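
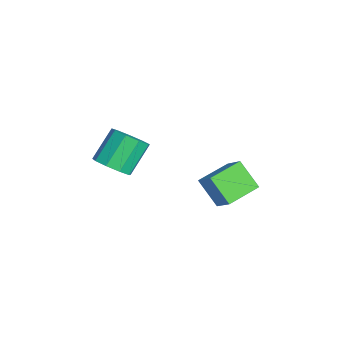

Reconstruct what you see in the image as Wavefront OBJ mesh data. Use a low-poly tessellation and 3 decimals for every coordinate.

v -2.563 -2.111 -0.293
v -1.838 -1.318 -0.404
v -2.772 -0.257 1.081
v -3.497 -1.049 1.193
v -2.414 -1.198 -0.851
v -3.347 -0.137 0.634
v -3.06 -1.506 -1.037
v -3.993 -0.444 0.448
v -3.473 -2.096 -0.875
v -4.406 -1.035 0.61
v -3.461 -2.693 -0.44
v -4.394 -1.632 1.045
v -3.029 -3.018 0.064
v -3.962 -1.957 1.549
v -2.379 -2.918 0.401
v -3.312 -1.857 1.886
v -1.815 -2.44 0.413
v -2.748 -1.379 1.898
v -1.602 -1.809 0.096
v -2.535 -0.747 1.581
v -4.049 2.391 -2.971
v -2.978 2.855 -1.967
v -5.084 4.058 -2.638
v -4.013 4.522 -1.634
v -3.127 3.238 -4.346
v -2.056 3.702 -3.342
v -4.162 4.905 -4.013
v -3.091 5.369 -3.009
f 2 1 5
f 2 5 3
f 3 5 6
f 3 6 4
f 5 1 7
f 5 7 6
f 6 7 8
f 6 8 4
f 7 1 9
f 7 9 8
f 8 9 10
f 8 10 4
f 9 1 11
f 9 11 10
f 10 11 12
f 10 12 4
f 11 1 13
f 11 13 12
f 12 13 14
f 12 14 4
f 13 1 15
f 13 15 14
f 14 15 16
f 14 16 4
f 15 1 17
f 15 17 16
f 16 17 18
f 16 18 4
f 17 1 19
f 17 19 18
f 18 19 20
f 18 20 4
f 19 1 2
f 19 2 20
f 20 2 3
f 20 3 4
f 22 24 21
f 25 22 21
f 21 24 23
f 23 25 21
f 22 28 24
f 26 22 25
f 26 28 22
f 24 28 23
f 27 25 23
f 23 28 27
f 27 26 25
f 28 26 27



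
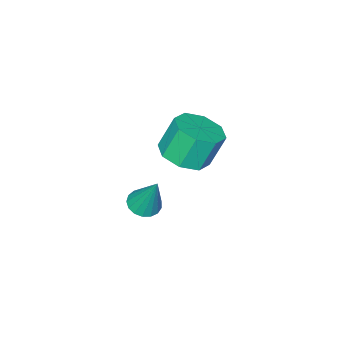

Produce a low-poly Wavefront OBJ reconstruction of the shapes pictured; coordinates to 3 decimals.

v -0.393 1.459 -0.038
v 0.087 0.681 0.317
v -0.427 0.964 1.632
v -0.907 1.741 1.278
v 0.497 1.308 0.343
v -0.016 1.591 1.658
v 0.387 2.023 0.146
v -0.127 2.306 1.461
v -0.181 2.408 -0.159
v -0.695 2.69 1.157
v -0.873 2.236 -0.392
v -1.387 2.519 0.923
v -1.284 1.609 -0.418
v -1.797 1.892 0.897
v -1.173 0.894 -0.221
v -1.687 1.177 1.094
v -0.605 0.51 0.083
v -1.119 0.792 1.399
v -0.299 -0.433 -3.936
v 0.186 -0.035 -4.141
v -0.221 0.333 -2.264
v -0.078 0.128 -4.203
v -0.392 0.163 -4.204
v -0.684 0.061 -4.144
v -0.889 -0.154 -4.036
v -0.958 -0.433 -3.905
v -0.877 -0.712 -3.781
v -0.663 -0.927 -3.692
v -0.365 -1.029 -3.66
v -0.053 -0.994 -3.69
v 0.203 -0.83 -3.777
v 0.344 -0.576 -3.9
v 0.338 -0.289 -4.031
f 2 1 5
f 2 5 3
f 3 5 6
f 3 6 4
f 5 1 7
f 5 7 6
f 6 7 8
f 6 8 4
f 7 1 9
f 7 9 8
f 8 9 10
f 8 10 4
f 9 1 11
f 9 11 10
f 10 11 12
f 10 12 4
f 11 1 13
f 11 13 12
f 12 13 14
f 12 14 4
f 13 1 15
f 13 15 14
f 14 15 16
f 14 16 4
f 15 1 17
f 15 17 16
f 16 17 18
f 16 18 4
f 17 1 2
f 17 2 18
f 18 2 3
f 18 3 4
f 20 19 22
f 20 22 21
f 22 19 23
f 22 23 21
f 23 19 24
f 23 24 21
f 24 19 25
f 24 25 21
f 25 19 26
f 25 26 21
f 26 19 27
f 26 27 21
f 27 19 28
f 27 28 21
f 28 19 29
f 28 29 21
f 29 19 30
f 29 30 21
f 30 19 31
f 30 31 21
f 31 19 32
f 31 32 21
f 32 19 33
f 32 33 21
f 33 19 20
f 33 20 21



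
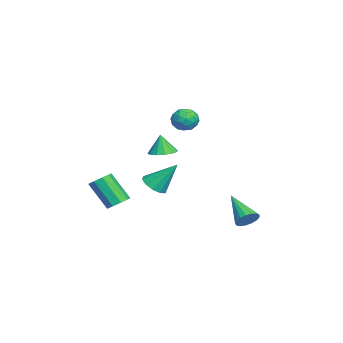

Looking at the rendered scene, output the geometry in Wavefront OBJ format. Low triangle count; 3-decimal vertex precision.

v 3.96 -0.923 2.192
v 4.717 -0.758 2.288
v 3.84 -1.057 3.368
v 4.502 -0.374 2.31
v 4.116 -0.165 2.295
v 3.68 -0.197 2.246
v 3.334 -0.459 2.181
v 3.186 -0.868 2.119
v 3.284 -1.294 2.08
v 3.597 -1.603 2.077
v 4.025 -1.696 2.11
v 4.433 -1.543 2.169
v 4.691 -1.193 2.236
v 3.03 -3.294 -1.842
v 3.641 -3.111 -1.529
v 3.14 -4.124 0.036
v 2.53 -4.306 -0.278
v 3.297 -2.784 -1.427
v 2.797 -3.796 0.138
v 2.829 -2.694 -1.519
v 2.328 -3.707 0.046
v 2.455 -2.886 -1.763
v 1.954 -3.898 -0.198
v 2.35 -3.268 -2.043
v 1.849 -4.28 -0.479
v 2.563 -3.662 -2.23
v 2.063 -4.675 -0.665
v 2.995 -3.884 -2.236
v 2.495 -4.897 -0.671
v 3.444 -3.829 -2.057
v 2.943 -4.842 -0.492
v 3.699 -3.524 -1.778
v 3.198 -4.537 -0.213
v -3.2 -1.824 -2.777
v -2.333 -1.882 -2.817
v -3.04 -0.536 -1.163
v -2.487 -1.472 -3.129
v -2.913 -1.196 -3.306
v -3.449 -1.16 -3.281
v -3.89 -1.378 -3.064
v -4.068 -1.765 -2.737
v -3.914 -2.176 -2.425
v -3.488 -2.451 -2.247
v -2.952 -2.487 -2.272
v -2.511 -2.27 -2.489
v -0.468 0.273 3.236
v -0.031 0.41 3.903
v 0.551 -0.35 2.697
v 0.988 -0.213 3.364
v 0.363 -0.728 3.387
v -0.266 -0.343 3.72
v 0.786 0.403 2.88
v 0.157 0.788 3.213
v 0.744 0.49 3.683
v 0.483 -0.209 3.997
v 0.037 0.269 2.603
v -0.224 -0.43 2.917
v -0.339 0.396 3.617
v 0.859 -0.336 2.983
v 0.492 -0.639 2.997
v 0.748 -0.558 3.389
v -0.477 -0.046 3.509
v -0.22 0.034 3.902
v 0.011 -0.635 3.599
v 0.74 0.026 2.698
v 0.997 0.106 3.091
v -0.228 0.618 3.211
v 0.028 0.699 3.603
v 0.509 0.695 3.001
v 0.374 0.524 3.88
v 0.972 0.157 3.563
v 0.854 0.52 3.278
v 0.484 0.746 3.474
v 0.22 0.113 4.064
v 0.819 -0.253 3.748
v 0.452 -0.556 3.761
v 0.082 -0.33 3.957
v 0.675 0.16 3.935
v -0.299 0.313 2.852
v 0.3 -0.053 2.536
v 0.438 0.39 2.643
v 0.068 0.616 2.839
v -0.452 -0.097 3.037
v 0.146 -0.464 2.72
v 0.036 -0.686 3.126
v -0.334 -0.46 3.322
v -0.155 -0.1 2.665
v 0.85 3.394 -3.753
v 1.369 3.031 -3.41
v -0.61 2.466 -2.527
v 1.337 3.322 -3.227
v 1.193 3.629 -3.165
v 0.971 3.883 -3.238
v 0.721 4.024 -3.429
v 0.501 4.021 -3.694
v 0.36 3.874 -3.972
v 0.332 3.618 -4.2
v 0.422 3.31 -4.326
v 0.61 3.021 -4.32
v 0.853 2.818 -4.185
v 1.096 2.747 -3.95
v 1.282 2.824 -3.67
f 2 1 4
f 2 4 3
f 4 1 5
f 4 5 3
f 5 1 6
f 5 6 3
f 6 1 7
f 6 7 3
f 7 1 8
f 7 8 3
f 8 1 9
f 8 9 3
f 9 1 10
f 9 10 3
f 10 1 11
f 10 11 3
f 11 1 12
f 11 12 3
f 12 1 13
f 12 13 3
f 13 1 2
f 13 2 3
f 15 14 18
f 15 18 16
f 16 18 19
f 16 19 17
f 18 14 20
f 18 20 19
f 19 20 21
f 19 21 17
f 20 14 22
f 20 22 21
f 21 22 23
f 21 23 17
f 22 14 24
f 22 24 23
f 23 24 25
f 23 25 17
f 24 14 26
f 24 26 25
f 25 26 27
f 25 27 17
f 26 14 28
f 26 28 27
f 27 28 29
f 27 29 17
f 28 14 30
f 28 30 29
f 29 30 31
f 29 31 17
f 30 14 32
f 30 32 31
f 31 32 33
f 31 33 17
f 32 14 15
f 32 15 33
f 33 15 16
f 33 16 17
f 35 34 37
f 35 37 36
f 37 34 38
f 37 38 36
f 38 34 39
f 38 39 36
f 39 34 40
f 39 40 36
f 40 34 41
f 40 41 36
f 41 34 42
f 41 42 36
f 42 34 43
f 42 43 36
f 43 34 44
f 43 44 36
f 44 34 45
f 44 45 36
f 45 34 35
f 45 35 36
f 46 83 62
f 83 57 86
f 62 86 51
f 83 86 62
f 46 62 58
f 62 51 63
f 58 63 47
f 62 63 58
f 46 58 67
f 58 47 68
f 67 68 53
f 58 68 67
f 46 67 79
f 67 53 82
f 79 82 56
f 67 82 79
f 46 79 83
f 79 56 87
f 83 87 57
f 79 87 83
f 47 63 74
f 63 51 77
f 74 77 55
f 63 77 74
f 51 86 64
f 86 57 85
f 64 85 50
f 86 85 64
f 57 87 84
f 87 56 80
f 84 80 48
f 87 80 84
f 56 82 81
f 82 53 69
f 81 69 52
f 82 69 81
f 53 68 73
f 68 47 70
f 73 70 54
f 68 70 73
f 49 75 61
f 75 55 76
f 61 76 50
f 75 76 61
f 49 61 59
f 61 50 60
f 59 60 48
f 61 60 59
f 49 59 66
f 59 48 65
f 66 65 52
f 59 65 66
f 49 66 71
f 66 52 72
f 71 72 54
f 66 72 71
f 49 71 75
f 71 54 78
f 75 78 55
f 71 78 75
f 50 76 64
f 76 55 77
f 64 77 51
f 76 77 64
f 48 60 84
f 60 50 85
f 84 85 57
f 60 85 84
f 52 65 81
f 65 48 80
f 81 80 56
f 65 80 81
f 54 72 73
f 72 52 69
f 73 69 53
f 72 69 73
f 55 78 74
f 78 54 70
f 74 70 47
f 78 70 74
f 89 88 91
f 89 91 90
f 91 88 92
f 91 92 90
f 92 88 93
f 92 93 90
f 93 88 94
f 93 94 90
f 94 88 95
f 94 95 90
f 95 88 96
f 95 96 90
f 96 88 97
f 96 97 90
f 97 88 98
f 97 98 90
f 98 88 99
f 98 99 90
f 99 88 100
f 99 100 90
f 100 88 101
f 100 101 90
f 101 88 102
f 101 102 90
f 102 88 89
f 102 89 90



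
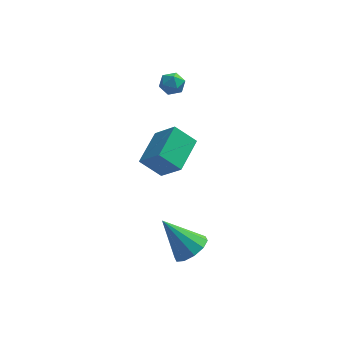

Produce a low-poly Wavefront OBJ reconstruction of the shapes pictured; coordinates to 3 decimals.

v -1.475 -1.345 1.577
v -2.485 -1.231 2.48
v -0.853 0.409 2.051
v -1.863 0.522 2.955
v -0.537 -1.982 2.705
v -1.547 -1.869 3.609
v 0.085 -0.229 3.18
v -0.925 -0.115 4.083
v -0.046 -2.632 -2.638
v 0.705 -2.522 -2.05
v -1.394 -2.168 -1.002
v 0.587 -1.996 -2.297
v 0.227 -1.712 -2.674
v -0.237 -1.781 -3.037
v -0.628 -2.174 -3.248
v -0.797 -2.743 -3.226
v -0.678 -3.269 -2.978
v -0.318 -3.552 -2.601
v 0.146 -3.484 -2.238
v 0.537 -3.09 -2.027
v -1.718 3.883 4.283
v -1.084 4.166 4.257
v -1.416 3.134 3.503
v -0.782 3.417 3.477
v -0.984 3.068 4.042
v -1.17 3.531 4.524
v -1.33 3.769 3.236
v -1.516 4.232 3.718
v -0.845 4.095 3.61
v -0.631 3.662 4.108
v -1.869 3.638 3.652
v -1.655 3.205 4.15
f 2 4 1
f 5 2 1
f 1 4 3
f 3 5 1
f 2 8 4
f 6 2 5
f 6 8 2
f 4 8 3
f 7 5 3
f 3 8 7
f 7 6 5
f 8 6 7
f 10 9 12
f 10 12 11
f 12 9 13
f 12 13 11
f 13 9 14
f 13 14 11
f 14 9 15
f 14 15 11
f 15 9 16
f 15 16 11
f 16 9 17
f 16 17 11
f 17 9 18
f 17 18 11
f 18 9 19
f 18 19 11
f 19 9 20
f 19 20 11
f 20 9 10
f 20 10 11
f 21 32 26
f 21 26 22
f 21 22 28
f 21 28 31
f 21 31 32
f 22 26 30
f 26 32 25
f 32 31 23
f 31 28 27
f 28 22 29
f 24 30 25
f 24 25 23
f 24 23 27
f 24 27 29
f 24 29 30
f 25 30 26
f 23 25 32
f 27 23 31
f 29 27 28
f 30 29 22



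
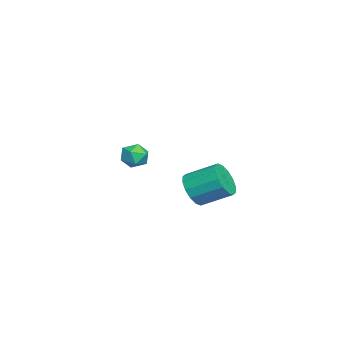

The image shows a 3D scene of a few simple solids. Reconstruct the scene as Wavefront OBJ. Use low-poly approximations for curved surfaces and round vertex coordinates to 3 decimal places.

v 3.568 0.899 3.308
v 4.117 0.477 4.002
v 4.241 1.959 4.805
v 3.692 2.381 4.112
v 4.448 0.639 3.653
v 4.572 2.121 4.456
v 4.543 0.87 3.211
v 4.667 2.352 4.015
v 4.376 1.109 2.796
v 4.5 2.591 3.599
v 3.994 1.292 2.518
v 4.117 2.774 3.321
v 3.497 1.37 2.452
v 3.621 2.851 3.255
v 3.019 1.321 2.615
v 3.143 2.803 3.418
v 2.688 1.159 2.964
v 2.812 2.641 3.767
v 2.593 0.928 3.405
v 2.717 2.41 4.209
v 2.76 0.689 3.821
v 2.884 2.171 4.624
v 3.143 0.506 4.099
v 3.266 1.988 4.902
v 3.639 0.429 4.165
v 3.763 1.91 4.968
v -2.973 -2.069 3.024
v -2.446 -2.072 2.395
v -2.574 -3.288 3.365
v -2.047 -3.291 2.736
v -1.919 -2.794 3.376
v -2.166 -2.041 3.165
v -2.854 -3.319 2.595
v -3.101 -2.566 2.384
v -2.373 -2.845 2.13
v -1.795 -2.52 2.613
v -3.225 -2.84 3.147
v -2.647 -2.515 3.63
f 2 1 5
f 2 5 3
f 3 5 6
f 3 6 4
f 5 1 7
f 5 7 6
f 6 7 8
f 6 8 4
f 7 1 9
f 7 9 8
f 8 9 10
f 8 10 4
f 9 1 11
f 9 11 10
f 10 11 12
f 10 12 4
f 11 1 13
f 11 13 12
f 12 13 14
f 12 14 4
f 13 1 15
f 13 15 14
f 14 15 16
f 14 16 4
f 15 1 17
f 15 17 16
f 16 17 18
f 16 18 4
f 17 1 19
f 17 19 18
f 18 19 20
f 18 20 4
f 19 1 21
f 19 21 20
f 20 21 22
f 20 22 4
f 21 1 23
f 21 23 22
f 22 23 24
f 22 24 4
f 23 1 25
f 23 25 24
f 24 25 26
f 24 26 4
f 25 1 2
f 25 2 26
f 26 2 3
f 26 3 4
f 27 38 32
f 27 32 28
f 27 28 34
f 27 34 37
f 27 37 38
f 28 32 36
f 32 38 31
f 38 37 29
f 37 34 33
f 34 28 35
f 30 36 31
f 30 31 29
f 30 29 33
f 30 33 35
f 30 35 36
f 31 36 32
f 29 31 38
f 33 29 37
f 35 33 34
f 36 35 28



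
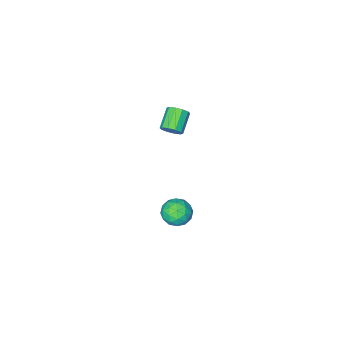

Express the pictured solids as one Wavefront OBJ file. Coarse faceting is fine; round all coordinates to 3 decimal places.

v 2.161 -0.14 2.855
v 2.456 0.007 3.368
v 1.574 -0.632 4.058
v 1.279 -0.78 3.545
v 2.203 0.278 3.297
v 1.321 -0.362 3.987
v 1.935 0.389 3.057
v 1.053 -0.251 3.747
v 1.753 0.298 2.739
v 0.871 -0.342 3.43
v 1.727 0.04 2.466
v 0.844 -0.6 3.157
v 1.866 -0.288 2.342
v 0.984 -0.927 3.032
v 2.119 -0.558 2.413
v 1.237 -1.198 3.103
v 2.387 -0.669 2.653
v 1.505 -1.309 3.343
v 2.569 -0.578 2.97
v 1.687 -1.218 3.661
v 2.596 -0.32 3.243
v 1.713 -0.96 3.934
v 2.198 1.144 -4.105
v 2.654 0.431 -4.391
v 1.786 0.409 -2.929
v 2.242 -0.304 -3.215
v 2.68 0.427 -2.945
v 2.934 0.881 -3.672
v 1.506 -0.041 -3.648
v 1.76 0.413 -4.375
v 2.226 -0.302 -4.109
v 2.952 -0.012 -3.674
v 1.488 0.852 -3.646
v 2.214 1.142 -3.211
v 2.462 0.852 -4.351
v 1.978 -0.012 -2.969
v 2.235 0.418 -2.81
v 2.504 -0.001 -2.978
v 2.626 1.117 -3.928
v 2.894 0.697 -4.097
v 2.91 0.695 -3.247
v 1.546 0.143 -3.223
v 1.814 -0.277 -3.392
v 1.936 0.841 -4.342
v 2.205 0.422 -4.51
v 1.53 0.145 -4.073
v 2.478 0.002 -4.353
v 2.237 -0.43 -3.662
v 1.804 -0.275 -3.917
v 1.953 -0.009 -4.344
v 2.905 0.172 -4.098
v 2.663 -0.26 -3.407
v 2.92 0.17 -3.248
v 3.07 0.437 -3.675
v 2.654 -0.258 -3.932
v 1.777 1.1 -3.913
v 1.535 0.668 -3.222
v 1.37 0.403 -3.645
v 1.52 0.67 -4.072
v 2.203 1.27 -3.658
v 1.962 0.838 -2.967
v 2.487 0.849 -2.976
v 2.636 1.115 -3.403
v 1.786 1.098 -3.388
f 2 1 5
f 2 5 3
f 3 5 6
f 3 6 4
f 5 1 7
f 5 7 6
f 6 7 8
f 6 8 4
f 7 1 9
f 7 9 8
f 8 9 10
f 8 10 4
f 9 1 11
f 9 11 10
f 10 11 12
f 10 12 4
f 11 1 13
f 11 13 12
f 12 13 14
f 12 14 4
f 13 1 15
f 13 15 14
f 14 15 16
f 14 16 4
f 15 1 17
f 15 17 16
f 16 17 18
f 16 18 4
f 17 1 19
f 17 19 18
f 18 19 20
f 18 20 4
f 19 1 21
f 19 21 20
f 20 21 22
f 20 22 4
f 21 1 2
f 21 2 22
f 22 2 3
f 22 3 4
f 23 60 39
f 60 34 63
f 39 63 28
f 60 63 39
f 23 39 35
f 39 28 40
f 35 40 24
f 39 40 35
f 23 35 44
f 35 24 45
f 44 45 30
f 35 45 44
f 23 44 56
f 44 30 59
f 56 59 33
f 44 59 56
f 23 56 60
f 56 33 64
f 60 64 34
f 56 64 60
f 24 40 51
f 40 28 54
f 51 54 32
f 40 54 51
f 28 63 41
f 63 34 62
f 41 62 27
f 63 62 41
f 34 64 61
f 64 33 57
f 61 57 25
f 64 57 61
f 33 59 58
f 59 30 46
f 58 46 29
f 59 46 58
f 30 45 50
f 45 24 47
f 50 47 31
f 45 47 50
f 26 52 38
f 52 32 53
f 38 53 27
f 52 53 38
f 26 38 36
f 38 27 37
f 36 37 25
f 38 37 36
f 26 36 43
f 36 25 42
f 43 42 29
f 36 42 43
f 26 43 48
f 43 29 49
f 48 49 31
f 43 49 48
f 26 48 52
f 48 31 55
f 52 55 32
f 48 55 52
f 27 53 41
f 53 32 54
f 41 54 28
f 53 54 41
f 25 37 61
f 37 27 62
f 61 62 34
f 37 62 61
f 29 42 58
f 42 25 57
f 58 57 33
f 42 57 58
f 31 49 50
f 49 29 46
f 50 46 30
f 49 46 50
f 32 55 51
f 55 31 47
f 51 47 24
f 55 47 51



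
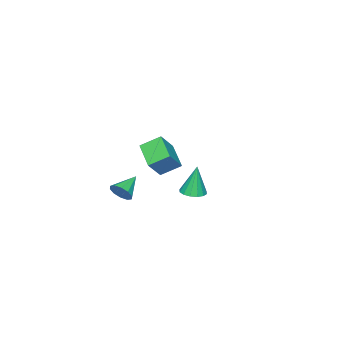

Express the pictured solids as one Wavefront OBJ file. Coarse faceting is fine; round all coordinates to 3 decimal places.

v 2.747 -0.788 -2.043
v 3.035 -0.949 -1.472
v 1.553 -0.772 -1.437
v 3.027 -0.542 -1.498
v 2.912 -0.229 -1.732
v 2.734 -0.129 -2.086
v 2.562 -0.281 -2.423
v 2.46 -0.626 -2.615
v 2.468 -1.033 -2.588
v 2.583 -1.346 -2.354
v 2.761 -1.446 -2
v 2.933 -1.295 -1.664
v -3.532 -4.413 -2.545
v -4.223 -3.532 -1.884
v -4.473 -4.335 -3.632
v -5.164 -3.454 -2.971
v -2.616 -3.166 -3.249
v -3.307 -2.285 -2.588
v -3.557 -3.088 -4.336
v -4.248 -2.207 -3.675
v 2.439 3.269 -0.784
v 3.045 3.525 -0.734
v 2.261 3.371 0.864
v 2.838 3.794 -0.773
v 2.524 3.922 -0.815
v 2.188 3.875 -0.849
v 1.918 3.666 -0.865
v 1.788 3.35 -0.859
v 1.833 3.012 -0.833
v 2.04 2.743 -0.794
v 2.353 2.615 -0.752
v 2.69 2.662 -0.719
v 2.96 2.871 -0.703
v 3.09 3.187 -0.708
f 2 1 4
f 2 4 3
f 4 1 5
f 4 5 3
f 5 1 6
f 5 6 3
f 6 1 7
f 6 7 3
f 7 1 8
f 7 8 3
f 8 1 9
f 8 9 3
f 9 1 10
f 9 10 3
f 10 1 11
f 10 11 3
f 11 1 12
f 11 12 3
f 12 1 2
f 12 2 3
f 14 16 13
f 17 14 13
f 13 16 15
f 15 17 13
f 14 20 16
f 18 14 17
f 18 20 14
f 16 20 15
f 19 17 15
f 15 20 19
f 19 18 17
f 20 18 19
f 22 21 24
f 22 24 23
f 24 21 25
f 24 25 23
f 25 21 26
f 25 26 23
f 26 21 27
f 26 27 23
f 27 21 28
f 27 28 23
f 28 21 29
f 28 29 23
f 29 21 30
f 29 30 23
f 30 21 31
f 30 31 23
f 31 21 32
f 31 32 23
f 32 21 33
f 32 33 23
f 33 21 34
f 33 34 23
f 34 21 22
f 34 22 23



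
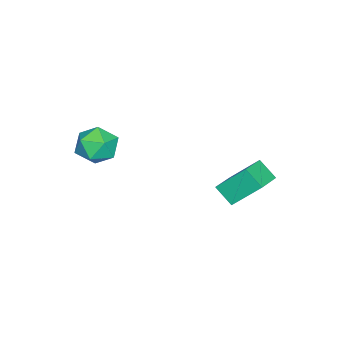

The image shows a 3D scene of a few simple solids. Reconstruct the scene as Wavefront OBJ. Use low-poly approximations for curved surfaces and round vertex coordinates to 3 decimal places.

v 1.994 -2.698 3.684
v 3.054 -2.873 3.981
v 2.046 -4.167 2.639
v 3.106 -4.342 2.936
v 2.288 -4.478 3.682
v 2.256 -3.57 4.327
v 2.844 -3.47 2.293
v 2.812 -2.562 2.938
v 3.579 -3.35 3.121
v 3.236 -3.972 3.98
v 1.864 -3.068 2.64
v 1.521 -3.69 3.499
v -3.766 0.411 -2.25
v -4.09 1.788 -0.781
v -3.487 1.346 -3.064
v -3.812 2.723 -1.595
v -2.148 0.317 -1.805
v -2.473 1.694 -0.336
v -1.87 1.252 -2.619
v -2.194 2.629 -1.15
f 1 12 6
f 1 6 2
f 1 2 8
f 1 8 11
f 1 11 12
f 2 6 10
f 6 12 5
f 12 11 3
f 11 8 7
f 8 2 9
f 4 10 5
f 4 5 3
f 4 3 7
f 4 7 9
f 4 9 10
f 5 10 6
f 3 5 12
f 7 3 11
f 9 7 8
f 10 9 2
f 14 16 13
f 17 14 13
f 13 16 15
f 15 17 13
f 14 20 16
f 18 14 17
f 18 20 14
f 16 20 15
f 19 17 15
f 15 20 19
f 19 18 17
f 20 18 19



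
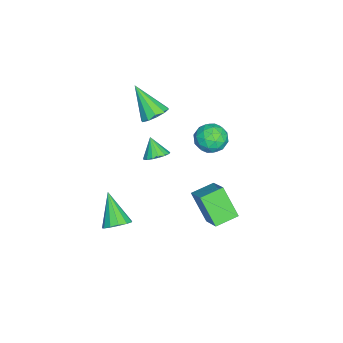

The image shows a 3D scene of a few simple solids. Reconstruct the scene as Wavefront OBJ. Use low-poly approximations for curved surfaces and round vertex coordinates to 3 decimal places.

v -1.136 -0.325 2.265
v -0.332 -0.462 2.468
v -1.764 -1.595 3.895
v -0.495 -0.045 2.731
v -0.903 0.266 2.815
v -1.399 0.35 2.69
v -1.795 0.177 2.402
v -1.939 -0.188 2.062
v -1.776 -0.605 1.8
v -1.369 -0.915 1.715
v -0.872 -1 1.84
v -0.476 -0.827 2.128
v 1.196 4.099 3.801
v 2.014 3.814 3.42
v 0.566 2.746 3.46
v 1.384 2.461 3.079
v 1.317 2.587 4.014
v 1.706 3.424 4.225
v 0.874 3.136 2.655
v 1.263 3.973 2.866
v 1.815 3.219 2.711
v 2.089 2.88 3.551
v 0.491 3.68 3.329
v 0.765 3.341 4.169
v 1.66 4.075 3.641
v 0.92 2.485 3.239
v 0.88 2.559 3.789
v 1.361 2.392 3.565
v 1.479 3.846 4.114
v 1.96 3.678 3.89
v 1.55 2.957 4.239
v 0.62 2.882 2.99
v 1.101 2.714 2.766
v 1.219 4.168 3.315
v 1.7 4.001 3.091
v 1.03 3.603 2.641
v 2.024 3.558 3
v 1.654 2.763 2.799
v 1.354 3.16 2.55
v 1.583 3.651 2.674
v 2.185 3.359 3.494
v 1.814 2.564 3.293
v 1.775 2.638 3.843
v 2.004 3.129 3.967
v 2.068 3.009 3.077
v 0.766 3.996 3.587
v 0.395 3.201 3.386
v 0.576 3.431 2.913
v 0.805 3.922 3.037
v 0.926 3.797 4.081
v 0.556 3.002 3.88
v 0.997 2.909 4.206
v 1.226 3.4 4.33
v 0.512 3.551 3.803
v 0.25 1.992 -2.619
v 1.419 2.786 -1.656
v -0.651 2.988 -2.348
v 0.518 3.782 -1.385
v 0.882 2.998 -4.215
v 2.051 3.792 -3.252
v -0.019 3.994 -3.944
v 1.15 4.788 -2.981
v 2.763 -1.32 -3.802
v 3.361 -1.856 -3.638
v 1.597 -2.16 -2.298
v 3.44 -1.487 -3.371
v 3.304 -1.066 -3.24
v 2.996 -0.724 -3.288
v 2.614 -0.572 -3.499
v 2.279 -0.657 -3.806
v 2.098 -0.953 -4.112
v 2.128 -1.364 -4.319
v 2.359 -1.762 -4.362
v 2.719 -2.019 -4.227
v 3.092 -2.054 -3.957
v -0.78 -0.16 -0.909
v -0.241 0.127 -0.474
v -1.32 -0.66 0.089
v -0.492 0.384 -0.481
v -0.808 0.516 -0.586
v -1.119 0.493 -0.765
v -1.351 0.321 -0.977
v -1.453 0.039 -1.174
v -1.401 -0.289 -1.31
v -1.207 -0.588 -1.354
v -0.914 -0.788 -1.296
v -0.591 -0.845 -1.15
v -0.312 -0.744 -0.949
v -0.139 -0.51 -0.738
v -0.114 -0.196 -0.567
f 2 1 4
f 2 4 3
f 4 1 5
f 4 5 3
f 5 1 6
f 5 6 3
f 6 1 7
f 6 7 3
f 7 1 8
f 7 8 3
f 8 1 9
f 8 9 3
f 9 1 10
f 9 10 3
f 10 1 11
f 10 11 3
f 11 1 12
f 11 12 3
f 12 1 2
f 12 2 3
f 13 50 29
f 50 24 53
f 29 53 18
f 50 53 29
f 13 29 25
f 29 18 30
f 25 30 14
f 29 30 25
f 13 25 34
f 25 14 35
f 34 35 20
f 25 35 34
f 13 34 46
f 34 20 49
f 46 49 23
f 34 49 46
f 13 46 50
f 46 23 54
f 50 54 24
f 46 54 50
f 14 30 41
f 30 18 44
f 41 44 22
f 30 44 41
f 18 53 31
f 53 24 52
f 31 52 17
f 53 52 31
f 24 54 51
f 54 23 47
f 51 47 15
f 54 47 51
f 23 49 48
f 49 20 36
f 48 36 19
f 49 36 48
f 20 35 40
f 35 14 37
f 40 37 21
f 35 37 40
f 16 42 28
f 42 22 43
f 28 43 17
f 42 43 28
f 16 28 26
f 28 17 27
f 26 27 15
f 28 27 26
f 16 26 33
f 26 15 32
f 33 32 19
f 26 32 33
f 16 33 38
f 33 19 39
f 38 39 21
f 33 39 38
f 16 38 42
f 38 21 45
f 42 45 22
f 38 45 42
f 17 43 31
f 43 22 44
f 31 44 18
f 43 44 31
f 15 27 51
f 27 17 52
f 51 52 24
f 27 52 51
f 19 32 48
f 32 15 47
f 48 47 23
f 32 47 48
f 21 39 40
f 39 19 36
f 40 36 20
f 39 36 40
f 22 45 41
f 45 21 37
f 41 37 14
f 45 37 41
f 56 58 55
f 59 56 55
f 55 58 57
f 57 59 55
f 56 62 58
f 60 56 59
f 60 62 56
f 58 62 57
f 61 59 57
f 57 62 61
f 61 60 59
f 62 60 61
f 64 63 66
f 64 66 65
f 66 63 67
f 66 67 65
f 67 63 68
f 67 68 65
f 68 63 69
f 68 69 65
f 69 63 70
f 69 70 65
f 70 63 71
f 70 71 65
f 71 63 72
f 71 72 65
f 72 63 73
f 72 73 65
f 73 63 74
f 73 74 65
f 74 63 75
f 74 75 65
f 75 63 64
f 75 64 65
f 77 76 79
f 77 79 78
f 79 76 80
f 79 80 78
f 80 76 81
f 80 81 78
f 81 76 82
f 81 82 78
f 82 76 83
f 82 83 78
f 83 76 84
f 83 84 78
f 84 76 85
f 84 85 78
f 85 76 86
f 85 86 78
f 86 76 87
f 86 87 78
f 87 76 88
f 87 88 78
f 88 76 89
f 88 89 78
f 89 76 90
f 89 90 78
f 90 76 77
f 90 77 78



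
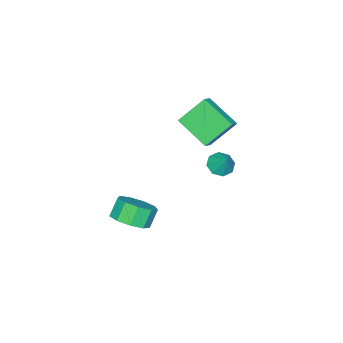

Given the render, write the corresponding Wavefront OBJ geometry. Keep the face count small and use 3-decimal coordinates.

v -2.486 -2.118 -1.936
v -1.774 -2.165 -2.197
v -2.094 -1.462 -0.984
v -2.056 -1.699 -2.402
v -2.59 -1.478 -2.333
v -3.063 -1.632 -2.032
v -3.198 -2.071 -1.674
v -2.916 -2.536 -1.47
v -2.383 -2.757 -1.538
v -1.909 -2.603 -1.839
v -2.994 -4.725 0.073
v -4.049 -3.824 1.444
v -2.717 -2.894 -0.917
v -3.772 -1.993 0.454
v -2.288 -4.587 0.526
v -3.343 -3.686 1.897
v -2.011 -2.756 -0.464
v -3.066 -1.855 0.907
v 3.392 -3.618 -2.949
v 4.249 -3.747 -2.339
v 3.585 -3.712 -1.4
v 2.728 -3.582 -2.011
v 4.128 -3.041 -2.45
v 3.464 -3.006 -1.512
v 3.663 -2.605 -2.795
v 2.999 -2.569 -1.857
v 3.071 -2.642 -3.213
v 2.408 -2.607 -2.274
v 2.629 -3.136 -3.507
v 1.966 -3.101 -2.568
v 2.544 -3.856 -3.54
v 1.881 -3.82 -2.601
v 2.856 -4.464 -3.297
v 2.192 -4.428 -2.358
v 3.418 -4.676 -2.891
v 2.754 -4.64 -1.952
v 3.968 -4.393 -2.513
v 3.304 -4.358 -1.574
f 2 1 4
f 2 4 3
f 4 1 5
f 4 5 3
f 5 1 6
f 5 6 3
f 6 1 7
f 6 7 3
f 7 1 8
f 7 8 3
f 8 1 9
f 8 9 3
f 9 1 10
f 9 10 3
f 10 1 2
f 10 2 3
f 12 14 11
f 15 12 11
f 11 14 13
f 13 15 11
f 12 18 14
f 16 12 15
f 16 18 12
f 14 18 13
f 17 15 13
f 13 18 17
f 17 16 15
f 18 16 17
f 20 19 23
f 20 23 21
f 21 23 24
f 21 24 22
f 23 19 25
f 23 25 24
f 24 25 26
f 24 26 22
f 25 19 27
f 25 27 26
f 26 27 28
f 26 28 22
f 27 19 29
f 27 29 28
f 28 29 30
f 28 30 22
f 29 19 31
f 29 31 30
f 30 31 32
f 30 32 22
f 31 19 33
f 31 33 32
f 32 33 34
f 32 34 22
f 33 19 35
f 33 35 34
f 34 35 36
f 34 36 22
f 35 19 37
f 35 37 36
f 36 37 38
f 36 38 22
f 37 19 20
f 37 20 38
f 38 20 21
f 38 21 22



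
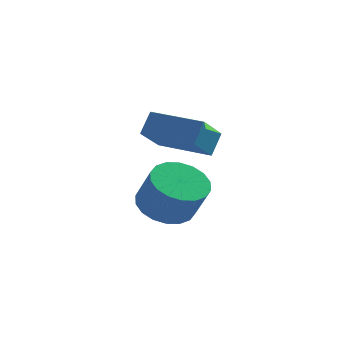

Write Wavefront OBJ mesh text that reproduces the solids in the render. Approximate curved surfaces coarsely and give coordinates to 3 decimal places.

v 0.602 -1.167 3.039
v 0.8 -0.679 3.706
v 0.931 -0.166 2.21
v 1.128 0.322 2.878
v 2.212 -1.742 2.982
v 2.409 -1.254 3.65
v 2.54 -0.741 2.154
v 2.738 -0.253 2.821
v 0.947 0.812 -0.61
v 1.733 1.297 -0.786
v 2.259 0.873 0.395
v 1.473 0.388 0.57
v 1.496 1.574 -0.581
v 2.022 1.151 0.6
v 1.151 1.701 -0.382
v 1.676 1.277 0.799
v 0.765 1.651 -0.228
v 1.29 1.227 0.953
v 0.415 1.435 -0.15
v 0.941 1.012 1.031
v 0.171 1.096 -0.163
v 0.696 0.672 1.018
v 0.08 0.7 -0.265
v 0.606 0.277 0.916
v 0.161 0.327 -0.435
v 0.687 -0.097 0.746
v 0.398 0.049 -0.64
v 0.924 -0.374 0.541
v 0.744 -0.077 -0.839
v 1.269 -0.501 0.342
v 1.13 -0.027 -0.993
v 1.655 -0.451 0.188
v 1.479 0.188 -1.071
v 2.005 -0.235 0.11
v 1.724 0.528 -1.058
v 2.249 0.104 0.123
v 1.814 0.923 -0.956
v 2.34 0.5 0.225
f 2 4 1
f 5 2 1
f 1 4 3
f 3 5 1
f 2 8 4
f 6 2 5
f 6 8 2
f 4 8 3
f 7 5 3
f 3 8 7
f 7 6 5
f 8 6 7
f 10 9 13
f 10 13 11
f 11 13 14
f 11 14 12
f 13 9 15
f 13 15 14
f 14 15 16
f 14 16 12
f 15 9 17
f 15 17 16
f 16 17 18
f 16 18 12
f 17 9 19
f 17 19 18
f 18 19 20
f 18 20 12
f 19 9 21
f 19 21 20
f 20 21 22
f 20 22 12
f 21 9 23
f 21 23 22
f 22 23 24
f 22 24 12
f 23 9 25
f 23 25 24
f 24 25 26
f 24 26 12
f 25 9 27
f 25 27 26
f 26 27 28
f 26 28 12
f 27 9 29
f 27 29 28
f 28 29 30
f 28 30 12
f 29 9 31
f 29 31 30
f 30 31 32
f 30 32 12
f 31 9 33
f 31 33 32
f 32 33 34
f 32 34 12
f 33 9 35
f 33 35 34
f 34 35 36
f 34 36 12
f 35 9 37
f 35 37 36
f 36 37 38
f 36 38 12
f 37 9 10
f 37 10 38
f 38 10 11
f 38 11 12



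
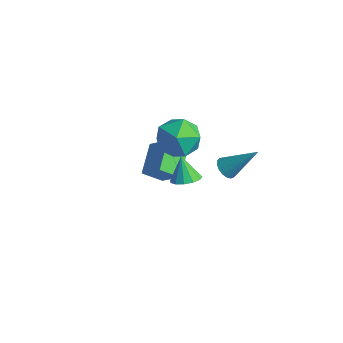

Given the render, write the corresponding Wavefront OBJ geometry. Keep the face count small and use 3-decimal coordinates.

v 1.49 -2.288 1.813
v 1.913 -1.752 1.912
v 0.95 -2.052 2.847
v 1.605 -1.614 1.72
v 1.26 -1.69 1.557
v 0.989 -1.956 1.475
v 0.876 -2.327 1.501
v 0.959 -2.686 1.626
v 1.21 -2.918 1.81
v 1.551 -2.95 1.996
v 1.872 -2.772 2.123
v 2.072 -2.44 2.152
v 2.087 -2.06 2.074
v -2.678 1.415 -1.068
v -1.494 1.37 -0.972
v -2.846 0.25 0.452
v -1.662 0.205 0.548
v -2.24 1.214 0.793
v -2.137 1.934 -0.146
v -2.203 -0.314 -0.374
v -2.1 0.406 -1.313
v -1.201 0.302 -0.543
v -1.224 1.246 0.178
v -3.116 0.374 -0.698
v -3.139 1.318 0.023
v -4.707 1.44 -3.112
v -3.643 1.563 -2.106
v -4.134 2.185 -3.809
v -3.069 2.308 -2.803
v -3.891 0.152 -3.817
v -2.826 0.275 -2.811
v -3.317 0.897 -4.514
v -2.253 1.02 -3.508
v 1.385 0.217 0.646
v 1.817 0.269 0.278
v 2.415 1.083 1.974
v 1.672 0.497 0.241
v 1.462 0.662 0.297
v 1.234 0.724 0.433
v 1.04 0.671 0.618
v 0.926 0.514 0.81
v 0.917 0.288 0.963
v 1.015 0.047 1.045
v 1.197 -0.155 1.035
v 1.423 -0.272 0.936
v 1.64 -0.277 0.77
v 1.799 -0.168 0.577
v 1.862 0.028 0.399
f 2 1 4
f 2 4 3
f 4 1 5
f 4 5 3
f 5 1 6
f 5 6 3
f 6 1 7
f 6 7 3
f 7 1 8
f 7 8 3
f 8 1 9
f 8 9 3
f 9 1 10
f 9 10 3
f 10 1 11
f 10 11 3
f 11 1 12
f 11 12 3
f 12 1 13
f 12 13 3
f 13 1 2
f 13 2 3
f 14 25 19
f 14 19 15
f 14 15 21
f 14 21 24
f 14 24 25
f 15 19 23
f 19 25 18
f 25 24 16
f 24 21 20
f 21 15 22
f 17 23 18
f 17 18 16
f 17 16 20
f 17 20 22
f 17 22 23
f 18 23 19
f 16 18 25
f 20 16 24
f 22 20 21
f 23 22 15
f 27 29 26
f 30 27 26
f 26 29 28
f 28 30 26
f 27 33 29
f 31 27 30
f 31 33 27
f 29 33 28
f 32 30 28
f 28 33 32
f 32 31 30
f 33 31 32
f 35 34 37
f 35 37 36
f 37 34 38
f 37 38 36
f 38 34 39
f 38 39 36
f 39 34 40
f 39 40 36
f 40 34 41
f 40 41 36
f 41 34 42
f 41 42 36
f 42 34 43
f 42 43 36
f 43 34 44
f 43 44 36
f 44 34 45
f 44 45 36
f 45 34 46
f 45 46 36
f 46 34 47
f 46 47 36
f 47 34 48
f 47 48 36
f 48 34 35
f 48 35 36



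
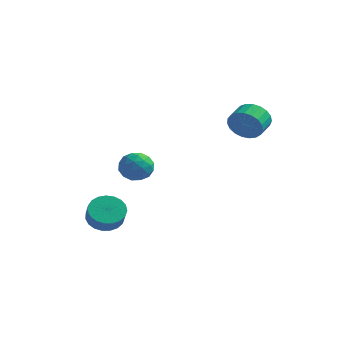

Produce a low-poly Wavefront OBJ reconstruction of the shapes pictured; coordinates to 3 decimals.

v -1.046 -1.877 -2.468
v -0.477 -2.273 -3.088
v 0.015 -2.78 -2.311
v -0.554 -2.383 -1.692
v -0.285 -1.95 -2.998
v 0.207 -2.457 -2.222
v -0.225 -1.613 -2.817
v 0.267 -2.12 -2.04
v -0.307 -1.323 -2.576
v 0.185 -1.829 -1.799
v -0.516 -1.128 -2.316
v -0.024 -1.634 -1.539
v -0.817 -1.062 -2.082
v -0.325 -1.569 -1.305
v -1.158 -1.137 -1.915
v -0.666 -1.644 -1.138
v -1.479 -1.341 -1.844
v -0.987 -1.847 -1.067
v -1.726 -1.636 -1.881
v -1.234 -2.143 -1.104
v -1.855 -1.974 -2.019
v -1.362 -2.48 -1.242
v -1.844 -2.294 -2.235
v -1.351 -2.801 -1.459
v -1.695 -2.543 -2.492
v -1.203 -3.049 -1.715
v -1.434 -2.676 -2.744
v -0.942 -3.183 -1.967
v -1.106 -2.671 -2.949
v -0.613 -3.178 -2.172
v -0.767 -2.528 -3.07
v -0.275 -3.035 -2.294
v -0.07 -0.869 1.231
v 0.576 -0.716 0.632
v 0.364 -2.244 1.348
v 1.01 -2.091 0.749
v 1.055 -1.717 1.56
v 0.786 -0.868 1.488
v 0.154 -2.092 0.492
v -0.115 -1.243 0.42
v 0.714 -1.472 0.176
v 1.271 -1.24 0.835
v -0.331 -1.72 1.145
v 0.226 -1.488 1.804
v 0.215 -0.672 0.921
v 0.725 -2.288 1.059
v 0.752 -2.068 1.535
v 1.131 -1.978 1.183
v 0.338 -0.761 1.424
v 0.718 -0.671 1.072
v 0.999 -1.259 1.617
v 0.222 -2.289 0.908
v 0.602 -2.199 0.556
v -0.191 -0.982 0.797
v 0.188 -0.892 0.445
v -0.059 -1.701 0.363
v 0.676 -1.026 0.301
v 0.931 -1.834 0.37
v 0.428 -1.835 0.219
v 0.27 -1.336 0.177
v 1.003 -0.89 0.689
v 1.258 -1.698 0.758
v 1.284 -1.478 1.234
v 1.126 -0.979 1.192
v 1.084 -1.334 0.421
v -0.318 -1.262 1.222
v -0.063 -2.07 1.291
v -0.186 -1.981 0.788
v -0.344 -1.482 0.746
v 0.009 -1.126 1.61
v 0.264 -1.934 1.679
v 0.67 -1.624 1.803
v 0.512 -1.125 1.761
v -0.144 -1.626 1.559
v 3.408 3.486 2.688
v 3.874 3.294 3.482
v 3.798 4.282 3.765
v 3.332 4.474 2.972
v 4.164 3.387 3.237
v 4.089 4.374 3.521
v 4.324 3.496 2.898
v 4.249 4.484 3.181
v 4.325 3.604 2.522
v 4.25 4.592 2.806
v 4.168 3.692 2.175
v 4.093 4.679 2.459
v 3.879 3.744 1.917
v 3.804 4.731 2.2
v 3.509 3.751 1.792
v 3.433 4.739 2.075
v 3.121 3.713 1.822
v 3.046 4.7 2.106
v 2.783 3.635 2.002
v 2.707 4.623 2.285
v 2.553 3.532 2.301
v 2.477 4.52 2.584
v 2.47 3.421 2.666
v 2.395 4.408 2.949
v 2.55 3.321 3.036
v 2.474 4.308 3.319
v 2.778 3.25 3.345
v 2.703 4.237 3.628
v 3.115 3.219 3.541
v 3.039 4.207 3.824
v 3.502 3.235 3.589
v 3.427 4.222 3.872
f 2 1 5
f 2 5 3
f 3 5 6
f 3 6 4
f 5 1 7
f 5 7 6
f 6 7 8
f 6 8 4
f 7 1 9
f 7 9 8
f 8 9 10
f 8 10 4
f 9 1 11
f 9 11 10
f 10 11 12
f 10 12 4
f 11 1 13
f 11 13 12
f 12 13 14
f 12 14 4
f 13 1 15
f 13 15 14
f 14 15 16
f 14 16 4
f 15 1 17
f 15 17 16
f 16 17 18
f 16 18 4
f 17 1 19
f 17 19 18
f 18 19 20
f 18 20 4
f 19 1 21
f 19 21 20
f 20 21 22
f 20 22 4
f 21 1 23
f 21 23 22
f 22 23 24
f 22 24 4
f 23 1 25
f 23 25 24
f 24 25 26
f 24 26 4
f 25 1 27
f 25 27 26
f 26 27 28
f 26 28 4
f 27 1 29
f 27 29 28
f 28 29 30
f 28 30 4
f 29 1 31
f 29 31 30
f 30 31 32
f 30 32 4
f 31 1 2
f 31 2 32
f 32 2 3
f 32 3 4
f 33 70 49
f 70 44 73
f 49 73 38
f 70 73 49
f 33 49 45
f 49 38 50
f 45 50 34
f 49 50 45
f 33 45 54
f 45 34 55
f 54 55 40
f 45 55 54
f 33 54 66
f 54 40 69
f 66 69 43
f 54 69 66
f 33 66 70
f 66 43 74
f 70 74 44
f 66 74 70
f 34 50 61
f 50 38 64
f 61 64 42
f 50 64 61
f 38 73 51
f 73 44 72
f 51 72 37
f 73 72 51
f 44 74 71
f 74 43 67
f 71 67 35
f 74 67 71
f 43 69 68
f 69 40 56
f 68 56 39
f 69 56 68
f 40 55 60
f 55 34 57
f 60 57 41
f 55 57 60
f 36 62 48
f 62 42 63
f 48 63 37
f 62 63 48
f 36 48 46
f 48 37 47
f 46 47 35
f 48 47 46
f 36 46 53
f 46 35 52
f 53 52 39
f 46 52 53
f 36 53 58
f 53 39 59
f 58 59 41
f 53 59 58
f 36 58 62
f 58 41 65
f 62 65 42
f 58 65 62
f 37 63 51
f 63 42 64
f 51 64 38
f 63 64 51
f 35 47 71
f 47 37 72
f 71 72 44
f 47 72 71
f 39 52 68
f 52 35 67
f 68 67 43
f 52 67 68
f 41 59 60
f 59 39 56
f 60 56 40
f 59 56 60
f 42 65 61
f 65 41 57
f 61 57 34
f 65 57 61
f 76 75 79
f 76 79 77
f 77 79 80
f 77 80 78
f 79 75 81
f 79 81 80
f 80 81 82
f 80 82 78
f 81 75 83
f 81 83 82
f 82 83 84
f 82 84 78
f 83 75 85
f 83 85 84
f 84 85 86
f 84 86 78
f 85 75 87
f 85 87 86
f 86 87 88
f 86 88 78
f 87 75 89
f 87 89 88
f 88 89 90
f 88 90 78
f 89 75 91
f 89 91 90
f 90 91 92
f 90 92 78
f 91 75 93
f 91 93 92
f 92 93 94
f 92 94 78
f 93 75 95
f 93 95 94
f 94 95 96
f 94 96 78
f 95 75 97
f 95 97 96
f 96 97 98
f 96 98 78
f 97 75 99
f 97 99 98
f 98 99 100
f 98 100 78
f 99 75 101
f 99 101 100
f 100 101 102
f 100 102 78
f 101 75 103
f 101 103 102
f 102 103 104
f 102 104 78
f 103 75 105
f 103 105 104
f 104 105 106
f 104 106 78
f 105 75 76
f 105 76 106
f 106 76 77
f 106 77 78



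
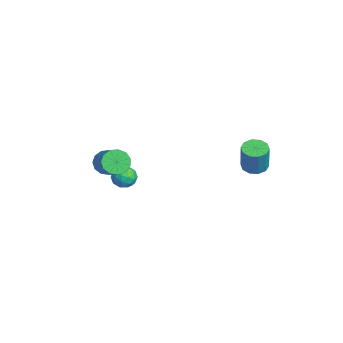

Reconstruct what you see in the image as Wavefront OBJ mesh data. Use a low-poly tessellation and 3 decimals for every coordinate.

v -2.406 -1.587 -1.201
v -2.021 -1.891 -1.791
v -2.399 -2.689 -0.629
v -2.014 -2.993 -1.219
v -1.671 -2.484 -0.758
v -1.675 -1.803 -1.112
v -2.745 -2.777 -1.308
v -2.749 -2.096 -1.662
v -2.23 -2.626 -1.858
v -1.566 -2.445 -1.517
v -2.854 -2.135 -0.903
v -2.19 -1.954 -0.562
v -2.214 -1.642 -1.546
v -2.206 -2.938 -0.874
v -2.004 -2.639 -0.603
v -1.778 -2.817 -0.949
v -2.011 -1.59 -1.147
v -1.784 -1.769 -1.494
v -1.579 -2.118 -0.886
v -2.636 -2.811 -0.926
v -2.409 -2.99 -1.273
v -2.642 -1.763 -1.471
v -2.416 -1.941 -1.817
v -2.841 -2.462 -1.534
v -2.111 -2.253 -1.932
v -2.107 -2.901 -1.596
v -2.536 -2.774 -1.648
v -2.539 -2.374 -1.856
v -1.721 -2.147 -1.732
v -1.716 -2.795 -1.396
v -1.515 -2.495 -1.125
v -1.517 -2.095 -1.333
v -1.844 -2.579 -1.771
v -2.704 -1.785 -1.024
v -2.699 -2.433 -0.688
v -2.903 -2.485 -1.087
v -2.905 -2.085 -1.295
v -2.313 -1.679 -0.824
v -2.309 -2.327 -0.488
v -1.881 -2.206 -0.564
v -1.884 -1.806 -0.772
v -2.576 -2.001 -0.649
v 0.693 -3.518 1.826
v 1.13 -3.904 1.279
v 2.344 -3.589 2.027
v 1.907 -3.202 2.574
v 1.104 -3.476 1.141
v 2.318 -3.161 1.889
v 0.947 -3.061 1.221
v 2.161 -2.746 1.968
v 0.71 -2.791 1.492
v 1.924 -2.476 2.24
v 0.467 -2.751 1.87
v 1.681 -2.436 2.618
v 0.296 -2.955 2.234
v 1.51 -2.64 2.981
v 0.251 -3.338 2.468
v 1.465 -3.023 3.216
v 0.346 -3.777 2.499
v 1.56 -3.462 3.246
v 0.552 -4.134 2.316
v 1.766 -3.819 3.063
v 0.802 -4.296 1.977
v 2.016 -3.98 2.725
v 1.018 -4.21 1.591
v 2.232 -3.895 2.338
v 3.191 3.719 2.444
v 3.871 3.767 2.212
v 4.429 3.649 3.824
v 3.749 3.601 4.056
v 3.724 4.179 2.293
v 4.282 4.061 3.905
v 3.374 4.416 2.432
v 3.932 4.297 4.044
v 2.953 4.386 2.575
v 3.512 4.268 4.187
v 2.624 4.102 2.668
v 3.182 3.984 4.28
v 2.511 3.671 2.676
v 3.069 3.553 4.288
v 2.658 3.259 2.595
v 3.216 3.141 4.207
v 3.008 3.023 2.456
v 3.566 2.904 4.068
v 3.428 3.052 2.313
v 3.987 2.934 3.925
v 3.758 3.336 2.22
v 4.316 3.218 3.832
f 1 38 17
f 38 12 41
f 17 41 6
f 38 41 17
f 1 17 13
f 17 6 18
f 13 18 2
f 17 18 13
f 1 13 22
f 13 2 23
f 22 23 8
f 13 23 22
f 1 22 34
f 22 8 37
f 34 37 11
f 22 37 34
f 1 34 38
f 34 11 42
f 38 42 12
f 34 42 38
f 2 18 29
f 18 6 32
f 29 32 10
f 18 32 29
f 6 41 19
f 41 12 40
f 19 40 5
f 41 40 19
f 12 42 39
f 42 11 35
f 39 35 3
f 42 35 39
f 11 37 36
f 37 8 24
f 36 24 7
f 37 24 36
f 8 23 28
f 23 2 25
f 28 25 9
f 23 25 28
f 4 30 16
f 30 10 31
f 16 31 5
f 30 31 16
f 4 16 14
f 16 5 15
f 14 15 3
f 16 15 14
f 4 14 21
f 14 3 20
f 21 20 7
f 14 20 21
f 4 21 26
f 21 7 27
f 26 27 9
f 21 27 26
f 4 26 30
f 26 9 33
f 30 33 10
f 26 33 30
f 5 31 19
f 31 10 32
f 19 32 6
f 31 32 19
f 3 15 39
f 15 5 40
f 39 40 12
f 15 40 39
f 7 20 36
f 20 3 35
f 36 35 11
f 20 35 36
f 9 27 28
f 27 7 24
f 28 24 8
f 27 24 28
f 10 33 29
f 33 9 25
f 29 25 2
f 33 25 29
f 44 43 47
f 44 47 45
f 45 47 48
f 45 48 46
f 47 43 49
f 47 49 48
f 48 49 50
f 48 50 46
f 49 43 51
f 49 51 50
f 50 51 52
f 50 52 46
f 51 43 53
f 51 53 52
f 52 53 54
f 52 54 46
f 53 43 55
f 53 55 54
f 54 55 56
f 54 56 46
f 55 43 57
f 55 57 56
f 56 57 58
f 56 58 46
f 57 43 59
f 57 59 58
f 58 59 60
f 58 60 46
f 59 43 61
f 59 61 60
f 60 61 62
f 60 62 46
f 61 43 63
f 61 63 62
f 62 63 64
f 62 64 46
f 63 43 65
f 63 65 64
f 64 65 66
f 64 66 46
f 65 43 44
f 65 44 66
f 66 44 45
f 66 45 46
f 68 67 71
f 68 71 69
f 69 71 72
f 69 72 70
f 71 67 73
f 71 73 72
f 72 73 74
f 72 74 70
f 73 67 75
f 73 75 74
f 74 75 76
f 74 76 70
f 75 67 77
f 75 77 76
f 76 77 78
f 76 78 70
f 77 67 79
f 77 79 78
f 78 79 80
f 78 80 70
f 79 67 81
f 79 81 80
f 80 81 82
f 80 82 70
f 81 67 83
f 81 83 82
f 82 83 84
f 82 84 70
f 83 67 85
f 83 85 84
f 84 85 86
f 84 86 70
f 85 67 87
f 85 87 86
f 86 87 88
f 86 88 70
f 87 67 68
f 87 68 88
f 88 68 69
f 88 69 70



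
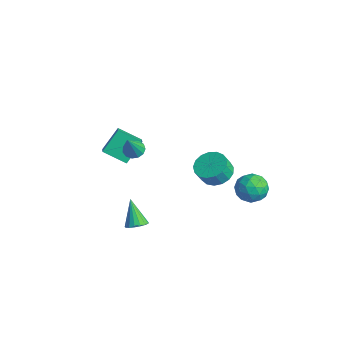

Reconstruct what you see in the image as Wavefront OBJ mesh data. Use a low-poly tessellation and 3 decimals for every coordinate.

v -0.692 -3.057 2.333
v -0.272 -3.373 1.985
v 0.032 -3.763 3.847
v -0.124 -3.059 2.061
v -0.156 -2.745 2.223
v -0.358 -2.53 2.42
v -0.666 -2.482 2.589
v -0.982 -2.617 2.678
v -1.206 -2.891 2.657
v -1.267 -3.219 2.533
v -1.145 -3.494 2.346
v -0.879 -3.632 2.155
v -0.554 -3.586 2.02
v 2.653 0.246 1.663
v 3.581 0.491 1.658
v 3.715 -0.001 2.553
v 2.787 -0.246 2.557
v 3.377 0.838 1.879
v 3.511 0.346 2.774
v 3.007 1.049 2.051
v 3.141 0.557 2.946
v 2.556 1.077 2.134
v 2.69 0.585 3.029
v 2.127 0.914 2.109
v 2.261 0.422 3.004
v 1.818 0.598 1.981
v 1.953 0.106 2.876
v 1.701 0.201 1.781
v 1.836 -0.291 2.676
v 1.802 -0.185 1.553
v 1.936 -0.677 2.448
v 2.098 -0.473 1.351
v 2.232 -0.965 2.246
v 2.52 -0.595 1.22
v 2.655 -1.087 2.115
v 2.974 -0.526 1.19
v 3.108 -1.018 2.085
v 3.353 -0.279 1.269
v 3.488 -0.771 2.164
v 3.572 0.088 1.437
v 3.707 -0.404 2.332
v -3.315 -2.346 -0.743
v -4.216 -3.386 -0.029
v -3.627 -1.236 0.479
v -4.527 -2.276 1.193
v -2.333 -2.764 -0.113
v -3.233 -3.804 0.601
v -2.644 -1.654 1.109
v -3.545 -2.694 1.823
v 1.286 -3.848 -2.281
v 1.8 -3.57 -1.975
v 0.374 -3.792 -0.799
v 1.636 -3.324 -2.085
v 1.391 -3.198 -2.24
v 1.123 -3.221 -2.405
v 0.891 -3.387 -2.541
v 0.75 -3.659 -2.617
v 0.732 -3.975 -2.617
v 0.84 -4.261 -2.539
v 1.051 -4.453 -2.402
v 1.315 -4.506 -2.237
v 1.573 -4.409 -2.083
v 1.764 -4.183 -1.973
v 1.847 -3.88 -1.934
v 3.241 2.404 -0.099
v 3.628 2.731 0.75
v 3.652 0.909 0.29
v 4.039 1.236 1.139
v 3.06 1.258 1.001
v 2.806 2.182 0.76
v 4.474 1.458 0.28
v 4.22 2.382 0.039
v 4.39 2.146 0.984
v 3.516 2.023 1.429
v 3.764 1.617 -0.389
v 2.89 1.494 0.056
v 3.399 2.699 0.291
v 3.881 0.941 0.749
v 3.306 0.954 0.667
v 3.533 1.146 1.166
v 2.916 2.376 0.297
v 3.143 2.568 0.796
v 2.809 1.702 0.944
v 4.137 1.072 0.244
v 4.364 1.264 0.743
v 3.747 2.494 -0.126
v 3.974 2.686 0.373
v 4.471 1.938 0.096
v 4.074 2.548 0.928
v 4.315 1.668 1.157
v 4.571 1.799 0.652
v 4.421 2.342 0.51
v 3.56 2.475 1.19
v 3.801 1.596 1.418
v 3.226 1.608 1.337
v 3.077 2.152 1.196
v 4.008 2.131 1.327
v 3.479 2.044 -0.378
v 3.72 1.165 -0.15
v 4.203 1.488 -0.156
v 4.054 2.032 -0.297
v 2.965 1.972 -0.117
v 3.206 1.092 0.112
v 2.859 1.298 0.53
v 2.709 1.841 0.388
v 3.272 1.509 -0.287
f 2 1 4
f 2 4 3
f 4 1 5
f 4 5 3
f 5 1 6
f 5 6 3
f 6 1 7
f 6 7 3
f 7 1 8
f 7 8 3
f 8 1 9
f 8 9 3
f 9 1 10
f 9 10 3
f 10 1 11
f 10 11 3
f 11 1 12
f 11 12 3
f 12 1 13
f 12 13 3
f 13 1 2
f 13 2 3
f 15 14 18
f 15 18 16
f 16 18 19
f 16 19 17
f 18 14 20
f 18 20 19
f 19 20 21
f 19 21 17
f 20 14 22
f 20 22 21
f 21 22 23
f 21 23 17
f 22 14 24
f 22 24 23
f 23 24 25
f 23 25 17
f 24 14 26
f 24 26 25
f 25 26 27
f 25 27 17
f 26 14 28
f 26 28 27
f 27 28 29
f 27 29 17
f 28 14 30
f 28 30 29
f 29 30 31
f 29 31 17
f 30 14 32
f 30 32 31
f 31 32 33
f 31 33 17
f 32 14 34
f 32 34 33
f 33 34 35
f 33 35 17
f 34 14 36
f 34 36 35
f 35 36 37
f 35 37 17
f 36 14 38
f 36 38 37
f 37 38 39
f 37 39 17
f 38 14 40
f 38 40 39
f 39 40 41
f 39 41 17
f 40 14 15
f 40 15 41
f 41 15 16
f 41 16 17
f 43 45 42
f 46 43 42
f 42 45 44
f 44 46 42
f 43 49 45
f 47 43 46
f 47 49 43
f 45 49 44
f 48 46 44
f 44 49 48
f 48 47 46
f 49 47 48
f 51 50 53
f 51 53 52
f 53 50 54
f 53 54 52
f 54 50 55
f 54 55 52
f 55 50 56
f 55 56 52
f 56 50 57
f 56 57 52
f 57 50 58
f 57 58 52
f 58 50 59
f 58 59 52
f 59 50 60
f 59 60 52
f 60 50 61
f 60 61 52
f 61 50 62
f 61 62 52
f 62 50 63
f 62 63 52
f 63 50 64
f 63 64 52
f 64 50 51
f 64 51 52
f 65 102 81
f 102 76 105
f 81 105 70
f 102 105 81
f 65 81 77
f 81 70 82
f 77 82 66
f 81 82 77
f 65 77 86
f 77 66 87
f 86 87 72
f 77 87 86
f 65 86 98
f 86 72 101
f 98 101 75
f 86 101 98
f 65 98 102
f 98 75 106
f 102 106 76
f 98 106 102
f 66 82 93
f 82 70 96
f 93 96 74
f 82 96 93
f 70 105 83
f 105 76 104
f 83 104 69
f 105 104 83
f 76 106 103
f 106 75 99
f 103 99 67
f 106 99 103
f 75 101 100
f 101 72 88
f 100 88 71
f 101 88 100
f 72 87 92
f 87 66 89
f 92 89 73
f 87 89 92
f 68 94 80
f 94 74 95
f 80 95 69
f 94 95 80
f 68 80 78
f 80 69 79
f 78 79 67
f 80 79 78
f 68 78 85
f 78 67 84
f 85 84 71
f 78 84 85
f 68 85 90
f 85 71 91
f 90 91 73
f 85 91 90
f 68 90 94
f 90 73 97
f 94 97 74
f 90 97 94
f 69 95 83
f 95 74 96
f 83 96 70
f 95 96 83
f 67 79 103
f 79 69 104
f 103 104 76
f 79 104 103
f 71 84 100
f 84 67 99
f 100 99 75
f 84 99 100
f 73 91 92
f 91 71 88
f 92 88 72
f 91 88 92
f 74 97 93
f 97 73 89
f 93 89 66
f 97 89 93



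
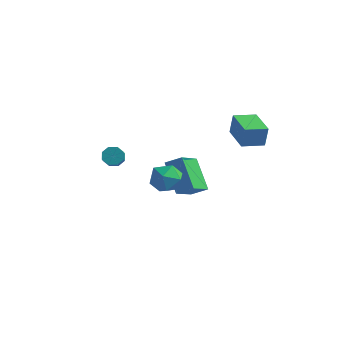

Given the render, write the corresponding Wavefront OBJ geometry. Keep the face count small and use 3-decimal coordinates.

v -3.316 -0.581 -1.643
v -2.71 -0.474 -1.819
v -2.399 -1.171 -1.173
v -3.004 -1.279 -0.997
v -2.849 -0.19 -1.445
v -2.538 -0.887 -0.799
v -3.262 -0.135 -1.187
v -2.951 -0.832 -0.541
v -3.706 -0.342 -1.196
v -3.395 -1.039 -0.55
v -3.921 -0.689 -1.467
v -3.61 -1.386 -0.821
v -3.782 -0.973 -1.841
v -3.471 -1.67 -1.195
v -3.369 -1.028 -2.099
v -3.058 -1.725 -1.453
v -2.925 -0.821 -2.09
v -2.614 -1.518 -1.444
v 3.98 0.033 1.067
v 4.1 0.173 2.313
v 2.706 1.346 1.042
v 2.826 1.486 2.288
v 4.934 0.954 0.872
v 5.054 1.094 2.118
v 3.66 2.267 0.847
v 3.78 2.407 2.093
v -0.676 0.325 -1.851
v 0.214 0.634 -1.343
v -0.603 2.043 -3.022
v 0.286 2.351 -2.514
v 0.534 -0.731 -3.326
v 1.423 -0.423 -2.818
v 0.606 0.986 -4.497
v 1.496 1.295 -3.989
v 1.013 -2.518 -0.943
v 1.724 -2.423 -0.218
v 0.596 -3.997 -0.342
v 1.307 -3.902 0.383
v 0.477 -3.309 0.402
v 0.735 -2.395 0.03
v 1.585 -4.025 -0.59
v 1.843 -3.111 -0.962
v 2.077 -3.355 0
v 1.393 -2.912 0.613
v 0.927 -3.508 -1.173
v 0.243 -3.065 -0.56
f 2 1 5
f 2 5 3
f 3 5 6
f 3 6 4
f 5 1 7
f 5 7 6
f 6 7 8
f 6 8 4
f 7 1 9
f 7 9 8
f 8 9 10
f 8 10 4
f 9 1 11
f 9 11 10
f 10 11 12
f 10 12 4
f 11 1 13
f 11 13 12
f 12 13 14
f 12 14 4
f 13 1 15
f 13 15 14
f 14 15 16
f 14 16 4
f 15 1 17
f 15 17 16
f 16 17 18
f 16 18 4
f 17 1 2
f 17 2 18
f 18 2 3
f 18 3 4
f 20 22 19
f 23 20 19
f 19 22 21
f 21 23 19
f 20 26 22
f 24 20 23
f 24 26 20
f 22 26 21
f 25 23 21
f 21 26 25
f 25 24 23
f 26 24 25
f 28 30 27
f 31 28 27
f 27 30 29
f 29 31 27
f 28 34 30
f 32 28 31
f 32 34 28
f 30 34 29
f 33 31 29
f 29 34 33
f 33 32 31
f 34 32 33
f 35 46 40
f 35 40 36
f 35 36 42
f 35 42 45
f 35 45 46
f 36 40 44
f 40 46 39
f 46 45 37
f 45 42 41
f 42 36 43
f 38 44 39
f 38 39 37
f 38 37 41
f 38 41 43
f 38 43 44
f 39 44 40
f 37 39 46
f 41 37 45
f 43 41 42
f 44 43 36



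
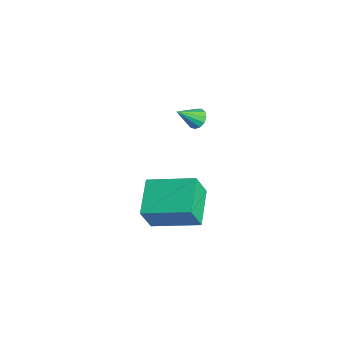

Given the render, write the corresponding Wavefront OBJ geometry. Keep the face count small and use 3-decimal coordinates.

v 3.568 -4.459 1.392
v 3.705 -4.959 2.617
v 2.077 -3.682 1.876
v 2.214 -4.182 3.101
v 4.666 -2.718 1.979
v 4.803 -3.218 3.204
v 3.175 -1.941 2.463
v 3.312 -2.441 3.688
v -1.54 -0.585 2.368
v -1.158 -0.822 2.087
v -1.48 -1.535 3.252
v -1.02 -0.637 2.277
v -1.047 -0.435 2.495
v -1.231 -0.281 2.673
v -1.513 -0.223 2.754
v -1.803 -0.28 2.713
v -2.009 -0.434 2.561
v -2.067 -0.635 2.349
v -1.957 -0.821 2.142
v -1.715 -0.931 2.007
v -1.417 -0.932 1.986
f 2 4 1
f 5 2 1
f 1 4 3
f 3 5 1
f 2 8 4
f 6 2 5
f 6 8 2
f 4 8 3
f 7 5 3
f 3 8 7
f 7 6 5
f 8 6 7
f 10 9 12
f 10 12 11
f 12 9 13
f 12 13 11
f 13 9 14
f 13 14 11
f 14 9 15
f 14 15 11
f 15 9 16
f 15 16 11
f 16 9 17
f 16 17 11
f 17 9 18
f 17 18 11
f 18 9 19
f 18 19 11
f 19 9 20
f 19 20 11
f 20 9 21
f 20 21 11
f 21 9 10
f 21 10 11



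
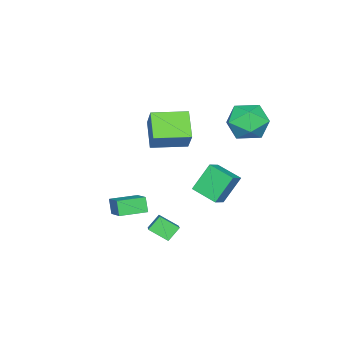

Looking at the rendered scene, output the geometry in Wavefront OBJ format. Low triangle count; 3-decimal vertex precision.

v 2.884 -0.069 -2.285
v 2.616 -0.386 -1.475
v 3.715 0.976 -1.602
v 3.447 0.659 -0.792
v 4.013 -0.979 -2.268
v 3.745 -1.296 -1.458
v 4.844 0.066 -1.585
v 4.576 -0.251 -0.775
v 3.914 1.083 -2.576
v 3.296 1.325 -1.91
v 3.63 2.029 -3.184
v 3.012 2.272 -2.518
v 4.748 1.688 -2.022
v 4.13 1.931 -1.356
v 4.464 2.635 -2.63
v 3.846 2.877 -1.964
v -2.745 3.311 3.523
v -2.152 4.254 2.953
v -1.788 1.986 2.327
v -1.195 2.929 1.757
v -0.922 2.645 2.945
v -1.514 3.464 3.684
v -2.426 2.776 1.596
v -3.018 3.595 2.335
v -1.955 3.923 1.762
v -1.025 3.842 2.596
v -2.915 2.398 2.684
v -1.985 2.317 3.518
v -2.368 -0.629 -0.577
v -3.44 -1.512 0.505
v -1.635 0.075 0.722
v -2.707 -0.808 1.805
v -1.073 -2.112 -0.505
v -2.145 -2.995 0.578
v -0.34 -1.408 0.795
v -1.412 -2.291 1.877
v -2.299 0.174 -3.463
v -3.163 0.679 -1.931
v -2.144 1.663 -3.866
v -3.008 2.168 -2.334
v -1.432 0.212 -2.986
v -2.296 0.717 -1.454
v -1.277 1.701 -3.389
v -2.141 2.206 -1.857
f 2 4 1
f 5 2 1
f 1 4 3
f 3 5 1
f 2 8 4
f 6 2 5
f 6 8 2
f 4 8 3
f 7 5 3
f 3 8 7
f 7 6 5
f 8 6 7
f 10 12 9
f 13 10 9
f 9 12 11
f 11 13 9
f 10 16 12
f 14 10 13
f 14 16 10
f 12 16 11
f 15 13 11
f 11 16 15
f 15 14 13
f 16 14 15
f 17 28 22
f 17 22 18
f 17 18 24
f 17 24 27
f 17 27 28
f 18 22 26
f 22 28 21
f 28 27 19
f 27 24 23
f 24 18 25
f 20 26 21
f 20 21 19
f 20 19 23
f 20 23 25
f 20 25 26
f 21 26 22
f 19 21 28
f 23 19 27
f 25 23 24
f 26 25 18
f 30 32 29
f 33 30 29
f 29 32 31
f 31 33 29
f 30 36 32
f 34 30 33
f 34 36 30
f 32 36 31
f 35 33 31
f 31 36 35
f 35 34 33
f 36 34 35
f 38 40 37
f 41 38 37
f 37 40 39
f 39 41 37
f 38 44 40
f 42 38 41
f 42 44 38
f 40 44 39
f 43 41 39
f 39 44 43
f 43 42 41
f 44 42 43



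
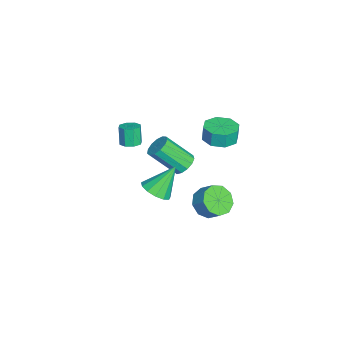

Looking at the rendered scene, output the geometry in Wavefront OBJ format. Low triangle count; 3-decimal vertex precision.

v 0.814 0.106 1.501
v 1.306 0.873 1.196
v 0.166 1.174 3.139
v 0.813 0.911 0.976
v 0.32 0.693 0.923
v -0.015 0.289 1.053
v -0.087 -0.173 1.326
v 0.127 -0.546 1.654
v 0.559 -0.712 1.933
v 1.073 -0.618 2.075
v 1.504 -0.294 2.035
v 1.717 0.157 1.825
v 1.643 0.592 1.513
v 3.018 3.042 2.671
v 3.888 2.614 2.471
v 4.352 3.231 3.168
v 3.482 3.658 3.369
v 3.792 3.146 2.063
v 4.256 3.763 2.761
v 3.334 3.63 1.941
v 3.798 4.246 2.638
v 2.728 3.838 2.16
v 3.192 4.455 2.857
v 2.258 3.674 2.618
v 2.722 4.29 3.315
v 2.143 3.214 3.102
v 2.607 3.83 3.799
v 2.438 2.673 3.384
v 2.902 3.29 4.081
v 3.004 2.305 3.333
v 3.468 2.922 4.03
v 3.577 2.282 2.972
v 4.041 2.898 3.669
v -1.784 -1.49 3.289
v -1.227 -1.251 3.493
v -1.619 -1.33 4.656
v -2.176 -1.57 4.451
v -1.559 -0.902 3.404
v -1.952 -0.982 4.567
v -2.023 -0.898 3.248
v -2.416 -0.977 4.411
v -2.347 -1.241 3.115
v -2.74 -1.32 4.278
v -2.341 -1.73 3.084
v -2.733 -1.809 4.247
v -2.008 -2.078 3.173
v -2.401 -2.158 4.336
v -1.544 -2.083 3.329
v -1.937 -2.162 4.492
v -1.22 -1.74 3.462
v -1.613 -1.819 4.625
v -2.132 1.485 1.251
v -1.712 1.951 1.73
v -1.768 0.422 3.269
v -2.188 -0.045 2.789
v -2.14 2.045 1.807
v -2.196 0.516 3.346
v -2.565 1.961 1.708
v -2.622 0.432 3.247
v -2.853 1.725 1.463
v -2.91 0.196 3.002
v -2.912 1.413 1.151
v -2.969 -0.116 2.69
v -2.723 1.124 0.871
v -2.78 -0.405 2.409
v -2.346 0.949 0.711
v -2.403 -0.58 2.249
v -1.901 0.944 0.722
v -1.958 -0.585 2.261
v -1.53 1.111 0.902
v -1.586 -0.418 2.44
v -1.349 1.396 1.192
v -1.406 -0.133 2.73
v -1.417 1.709 1.5
v -1.473 0.18 3.039
v -3.802 3.401 2.287
v -2.797 3.732 2.343
v -2.872 3.79 3.349
v -3.878 3.459 3.293
v -3.322 4.346 2.269
v -3.397 4.404 3.274
v -4.129 4.406 2.205
v -4.204 4.464 3.21
v -4.744 3.878 2.189
v -4.819 3.936 3.195
v -4.808 3.07 2.231
v -4.883 3.128 3.237
v -4.283 2.456 2.306
v -4.358 2.514 3.311
v -3.476 2.396 2.37
v -3.551 2.454 3.375
v -2.861 2.924 2.385
v -2.936 2.982 3.391
f 2 1 4
f 2 4 3
f 4 1 5
f 4 5 3
f 5 1 6
f 5 6 3
f 6 1 7
f 6 7 3
f 7 1 8
f 7 8 3
f 8 1 9
f 8 9 3
f 9 1 10
f 9 10 3
f 10 1 11
f 10 11 3
f 11 1 12
f 11 12 3
f 12 1 13
f 12 13 3
f 13 1 2
f 13 2 3
f 15 14 18
f 15 18 16
f 16 18 19
f 16 19 17
f 18 14 20
f 18 20 19
f 19 20 21
f 19 21 17
f 20 14 22
f 20 22 21
f 21 22 23
f 21 23 17
f 22 14 24
f 22 24 23
f 23 24 25
f 23 25 17
f 24 14 26
f 24 26 25
f 25 26 27
f 25 27 17
f 26 14 28
f 26 28 27
f 27 28 29
f 27 29 17
f 28 14 30
f 28 30 29
f 29 30 31
f 29 31 17
f 30 14 32
f 30 32 31
f 31 32 33
f 31 33 17
f 32 14 15
f 32 15 33
f 33 15 16
f 33 16 17
f 35 34 38
f 35 38 36
f 36 38 39
f 36 39 37
f 38 34 40
f 38 40 39
f 39 40 41
f 39 41 37
f 40 34 42
f 40 42 41
f 41 42 43
f 41 43 37
f 42 34 44
f 42 44 43
f 43 44 45
f 43 45 37
f 44 34 46
f 44 46 45
f 45 46 47
f 45 47 37
f 46 34 48
f 46 48 47
f 47 48 49
f 47 49 37
f 48 34 50
f 48 50 49
f 49 50 51
f 49 51 37
f 50 34 35
f 50 35 51
f 51 35 36
f 51 36 37
f 53 52 56
f 53 56 54
f 54 56 57
f 54 57 55
f 56 52 58
f 56 58 57
f 57 58 59
f 57 59 55
f 58 52 60
f 58 60 59
f 59 60 61
f 59 61 55
f 60 52 62
f 60 62 61
f 61 62 63
f 61 63 55
f 62 52 64
f 62 64 63
f 63 64 65
f 63 65 55
f 64 52 66
f 64 66 65
f 65 66 67
f 65 67 55
f 66 52 68
f 66 68 67
f 67 68 69
f 67 69 55
f 68 52 70
f 68 70 69
f 69 70 71
f 69 71 55
f 70 52 72
f 70 72 71
f 71 72 73
f 71 73 55
f 72 52 74
f 72 74 73
f 73 74 75
f 73 75 55
f 74 52 53
f 74 53 75
f 75 53 54
f 75 54 55
f 77 76 80
f 77 80 78
f 78 80 81
f 78 81 79
f 80 76 82
f 80 82 81
f 81 82 83
f 81 83 79
f 82 76 84
f 82 84 83
f 83 84 85
f 83 85 79
f 84 76 86
f 84 86 85
f 85 86 87
f 85 87 79
f 86 76 88
f 86 88 87
f 87 88 89
f 87 89 79
f 88 76 90
f 88 90 89
f 89 90 91
f 89 91 79
f 90 76 92
f 90 92 91
f 91 92 93
f 91 93 79
f 92 76 77
f 92 77 93
f 93 77 78
f 93 78 79



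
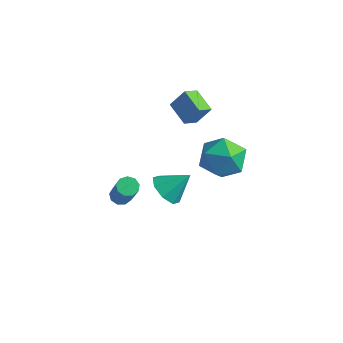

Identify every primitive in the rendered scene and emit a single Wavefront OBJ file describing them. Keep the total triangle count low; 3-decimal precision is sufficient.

v 0.468 4.682 0.004
v 1.594 4.398 0.255
v 0.166 2.902 -0.655
v 1.292 2.618 -0.404
v 0.52 2.82 0.476
v 0.706 3.92 0.883
v 1.054 3.38 -1.283
v 1.24 4.48 -0.876
v 1.956 3.593 -0.541
v 1.626 3.247 0.547
v 0.134 4.053 -0.947
v -0.196 3.707 0.141
v -2.57 0.824 -2.873
v -2.175 0.654 -3.164
v -1.174 -0.015 -1.419
v -1.57 0.156 -1.127
v -2.118 0.992 -3.068
v -1.118 0.323 -1.323
v -2.273 1.251 -2.88
v -1.272 0.582 -1.135
v -2.567 1.311 -2.688
v -1.566 0.642 -0.943
v -2.862 1.143 -2.583
v -1.862 0.474 -0.838
v -3.021 0.826 -2.613
v -2.02 0.157 -0.868
v -2.969 0.508 -2.765
v -1.968 -0.16 -1.02
v -2.731 0.339 -2.967
v -1.73 -0.33 -1.222
v -2.417 0.396 -3.125
v -1.416 -0.273 -1.379
v -1.787 3.019 -3.645
v -1.032 2.577 -3.895
v -1.013 3.781 -2.655
v -1.135 3.159 -4.264
v -1.62 3.659 -4.269
v -2.203 3.784 -3.909
v -2.542 3.46 -3.394
v -2.439 2.878 -3.026
v -1.954 2.378 -3.02
v -1.371 2.254 -3.38
v -0.683 3.787 1.278
v -0.784 3.043 1.653
v -1.785 4.165 1.73
v -1.887 3.42 2.105
v -0.173 4.18 2.195
v -0.275 3.435 2.57
v -1.276 4.557 2.647
v -1.377 3.813 3.022
f 1 12 6
f 1 6 2
f 1 2 8
f 1 8 11
f 1 11 12
f 2 6 10
f 6 12 5
f 12 11 3
f 11 8 7
f 8 2 9
f 4 10 5
f 4 5 3
f 4 3 7
f 4 7 9
f 4 9 10
f 5 10 6
f 3 5 12
f 7 3 11
f 9 7 8
f 10 9 2
f 14 13 17
f 14 17 15
f 15 17 18
f 15 18 16
f 17 13 19
f 17 19 18
f 18 19 20
f 18 20 16
f 19 13 21
f 19 21 20
f 20 21 22
f 20 22 16
f 21 13 23
f 21 23 22
f 22 23 24
f 22 24 16
f 23 13 25
f 23 25 24
f 24 25 26
f 24 26 16
f 25 13 27
f 25 27 26
f 26 27 28
f 26 28 16
f 27 13 29
f 27 29 28
f 28 29 30
f 28 30 16
f 29 13 31
f 29 31 30
f 30 31 32
f 30 32 16
f 31 13 14
f 31 14 32
f 32 14 15
f 32 15 16
f 34 33 36
f 34 36 35
f 36 33 37
f 36 37 35
f 37 33 38
f 37 38 35
f 38 33 39
f 38 39 35
f 39 33 40
f 39 40 35
f 40 33 41
f 40 41 35
f 41 33 42
f 41 42 35
f 42 33 34
f 42 34 35
f 44 46 43
f 47 44 43
f 43 46 45
f 45 47 43
f 44 50 46
f 48 44 47
f 48 50 44
f 46 50 45
f 49 47 45
f 45 50 49
f 49 48 47
f 50 48 49



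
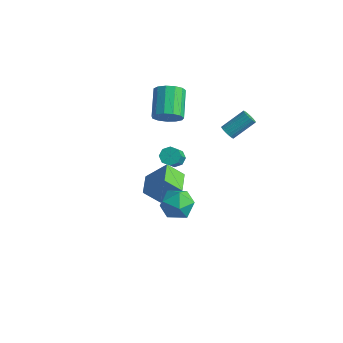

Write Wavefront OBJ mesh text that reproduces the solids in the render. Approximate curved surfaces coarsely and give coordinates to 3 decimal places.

v 2.842 2.91 3.361
v 3.304 2.639 3.433
v 3.899 3.918 4.45
v 3.438 4.19 4.379
v 3.349 2.753 3.262
v 3.945 4.033 4.279
v 3.318 2.891 3.106
v 3.913 4.171 4.124
v 3.214 3.033 2.989
v 3.81 4.313 4.007
v 3.054 3.155 2.929
v 3.649 4.435 3.946
v 2.861 3.24 2.935
v 3.457 4.52 3.952
v 2.666 3.275 3.005
v 3.261 4.555 4.022
v 2.497 3.255 3.13
v 3.092 4.535 4.147
v 2.381 3.182 3.29
v 2.976 4.461 4.307
v 2.335 3.067 3.461
v 2.931 4.347 4.478
v 2.367 2.929 3.616
v 2.962 4.209 4.634
v 2.47 2.787 3.733
v 3.066 4.067 4.751
v 2.631 2.665 3.794
v 3.226 3.945 4.811
v 2.823 2.58 3.788
v 3.419 3.86 4.805
v 3.019 2.545 3.718
v 3.614 3.825 4.735
v 3.188 2.565 3.593
v 3.783 3.845 4.61
v -0.272 1.775 -0.172
v 0.263 2.159 -0.123
v 1.046 0.869 1.422
v 0.512 0.485 1.372
v -0.109 2.304 0.187
v 0.675 1.014 1.732
v -0.576 2.139 0.286
v 0.208 0.849 1.831
v -0.865 1.761 0.117
v -0.081 0.471 1.662
v -0.806 1.391 -0.222
v -0.023 0.101 1.323
v -0.435 1.246 -0.532
v 0.349 -0.044 1.013
v 0.032 1.411 -0.631
v 0.816 0.121 0.914
v 0.321 1.789 -0.462
v 1.105 0.499 1.083
v -0.859 1.797 3.304
v -0.359 2.519 2.892
v -1.461 3.905 3.985
v -1.961 3.183 4.396
v -0.792 2.429 2.571
v -1.893 3.814 3.663
v -1.246 2.138 2.482
v -2.347 3.524 3.575
v -1.577 1.739 2.654
v -2.679 3.124 3.747
v -1.681 1.358 3.032
v -2.782 2.744 4.125
v -1.523 1.117 3.497
v -2.625 2.503 4.589
v -1.155 1.092 3.9
v -2.257 2.477 4.993
v -0.693 1.29 4.114
v -1.795 2.676 5.207
v -0.284 1.65 4.071
v -1.385 3.036 5.163
v -0.057 2.056 3.784
v -1.159 3.442 4.876
v -0.085 2.38 3.344
v -1.187 3.766 4.437
v -2.732 1.816 -3.587
v -1.584 2.515 -2.147
v -1.928 2.528 -4.575
v -0.779 3.228 -3.135
v -1.801 0.572 -3.725
v -0.652 1.272 -2.285
v -0.996 1.285 -4.713
v 0.152 1.984 -3.273
v 3.167 -0.995 0.745
v 4.196 -1.497 0.696
v 2.404 -2.483 -0.056
v 3.433 -2.985 -0.105
v 2.92 -2.825 0.908
v 3.392 -1.906 1.403
v 3.208 -2.074 -0.763
v 3.68 -1.155 -0.268
v 4.222 -2.164 -0.235
v 4.043 -2.628 0.797
v 2.557 -1.352 -0.157
v 2.378 -1.816 0.875
f 2 1 5
f 2 5 3
f 3 5 6
f 3 6 4
f 5 1 7
f 5 7 6
f 6 7 8
f 6 8 4
f 7 1 9
f 7 9 8
f 8 9 10
f 8 10 4
f 9 1 11
f 9 11 10
f 10 11 12
f 10 12 4
f 11 1 13
f 11 13 12
f 12 13 14
f 12 14 4
f 13 1 15
f 13 15 14
f 14 15 16
f 14 16 4
f 15 1 17
f 15 17 16
f 16 17 18
f 16 18 4
f 17 1 19
f 17 19 18
f 18 19 20
f 18 20 4
f 19 1 21
f 19 21 20
f 20 21 22
f 20 22 4
f 21 1 23
f 21 23 22
f 22 23 24
f 22 24 4
f 23 1 25
f 23 25 24
f 24 25 26
f 24 26 4
f 25 1 27
f 25 27 26
f 26 27 28
f 26 28 4
f 27 1 29
f 27 29 28
f 28 29 30
f 28 30 4
f 29 1 31
f 29 31 30
f 30 31 32
f 30 32 4
f 31 1 33
f 31 33 32
f 32 33 34
f 32 34 4
f 33 1 2
f 33 2 34
f 34 2 3
f 34 3 4
f 36 35 39
f 36 39 37
f 37 39 40
f 37 40 38
f 39 35 41
f 39 41 40
f 40 41 42
f 40 42 38
f 41 35 43
f 41 43 42
f 42 43 44
f 42 44 38
f 43 35 45
f 43 45 44
f 44 45 46
f 44 46 38
f 45 35 47
f 45 47 46
f 46 47 48
f 46 48 38
f 47 35 49
f 47 49 48
f 48 49 50
f 48 50 38
f 49 35 51
f 49 51 50
f 50 51 52
f 50 52 38
f 51 35 36
f 51 36 52
f 52 36 37
f 52 37 38
f 54 53 57
f 54 57 55
f 55 57 58
f 55 58 56
f 57 53 59
f 57 59 58
f 58 59 60
f 58 60 56
f 59 53 61
f 59 61 60
f 60 61 62
f 60 62 56
f 61 53 63
f 61 63 62
f 62 63 64
f 62 64 56
f 63 53 65
f 63 65 64
f 64 65 66
f 64 66 56
f 65 53 67
f 65 67 66
f 66 67 68
f 66 68 56
f 67 53 69
f 67 69 68
f 68 69 70
f 68 70 56
f 69 53 71
f 69 71 70
f 70 71 72
f 70 72 56
f 71 53 73
f 71 73 72
f 72 73 74
f 72 74 56
f 73 53 75
f 73 75 74
f 74 75 76
f 74 76 56
f 75 53 54
f 75 54 76
f 76 54 55
f 76 55 56
f 78 80 77
f 81 78 77
f 77 80 79
f 79 81 77
f 78 84 80
f 82 78 81
f 82 84 78
f 80 84 79
f 83 81 79
f 79 84 83
f 83 82 81
f 84 82 83
f 85 96 90
f 85 90 86
f 85 86 92
f 85 92 95
f 85 95 96
f 86 90 94
f 90 96 89
f 96 95 87
f 95 92 91
f 92 86 93
f 88 94 89
f 88 89 87
f 88 87 91
f 88 91 93
f 88 93 94
f 89 94 90
f 87 89 96
f 91 87 95
f 93 91 92
f 94 93 86

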